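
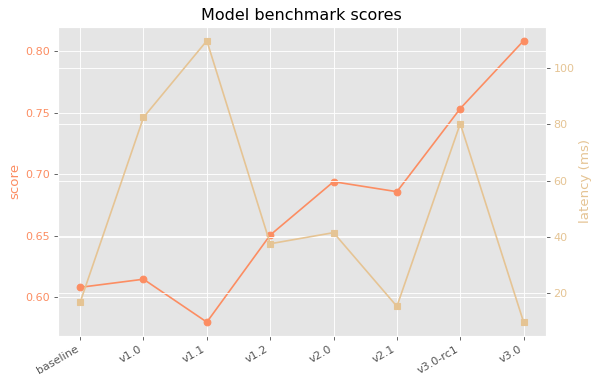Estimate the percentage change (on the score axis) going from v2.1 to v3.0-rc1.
≈ +11.8%

v2.1 ≈ 0.68, v3.0-rc1 ≈ 0.76; (0.76 − 0.68) / 0.68 ≈ +11.8%.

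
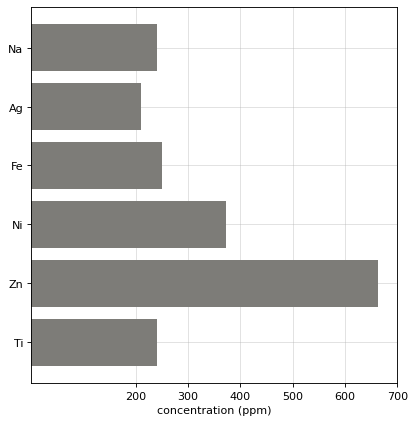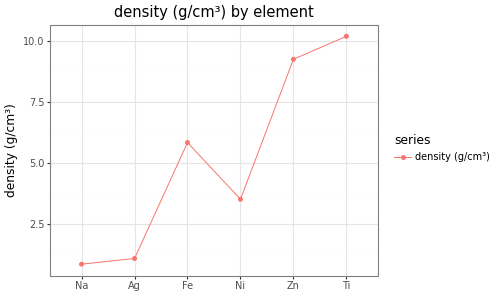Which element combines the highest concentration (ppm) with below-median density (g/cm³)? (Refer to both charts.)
Ni

Chart 2 median density (g/cm³) ≈ 5; below-median elements: Na, Ag, Ni. Among those, Ni has the highest concentration (ppm) (≈ 400).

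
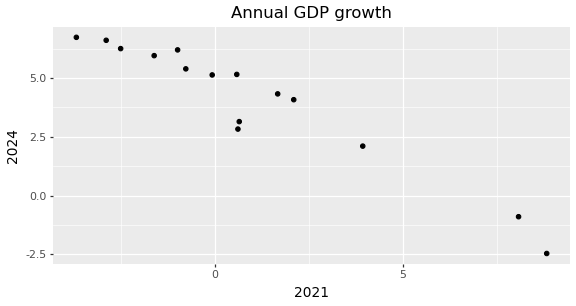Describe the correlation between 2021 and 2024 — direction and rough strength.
Points are negatively correlated; strong (|r| ≈ 1.0).

negative, strong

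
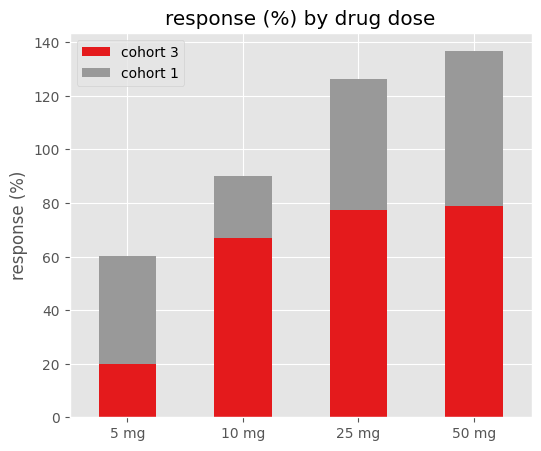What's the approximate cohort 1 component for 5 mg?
cohort 1 top ≈ 60, bottom ≈ 20; segment ≈ 40.

≈ 40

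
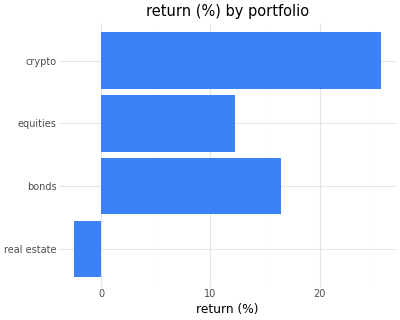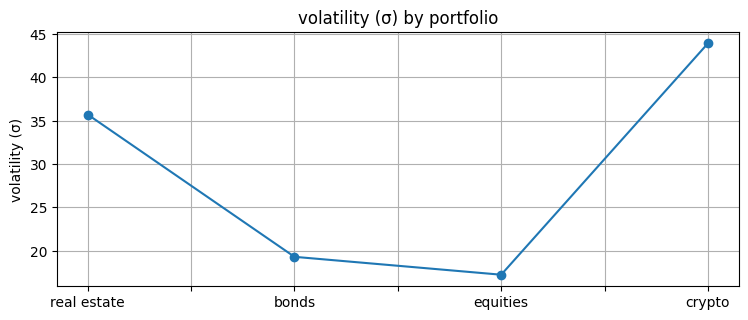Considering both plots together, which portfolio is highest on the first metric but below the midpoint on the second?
bonds

Chart 2 median volatility (σ) ≈ 30; below-median portfolios: bonds, equities. Among those, bonds has the highest return (%) (≈ 15).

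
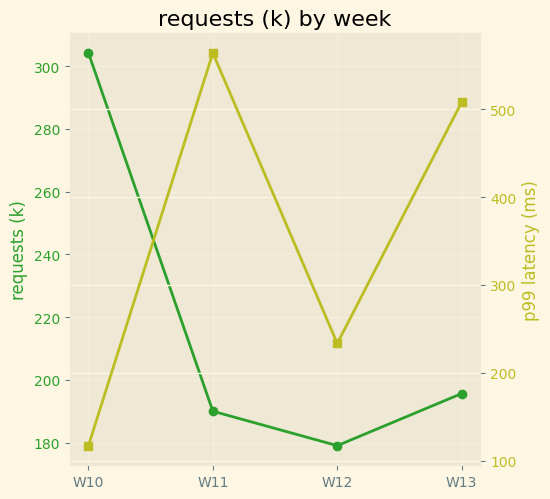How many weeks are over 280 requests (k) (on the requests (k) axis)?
1

Above 280: W10.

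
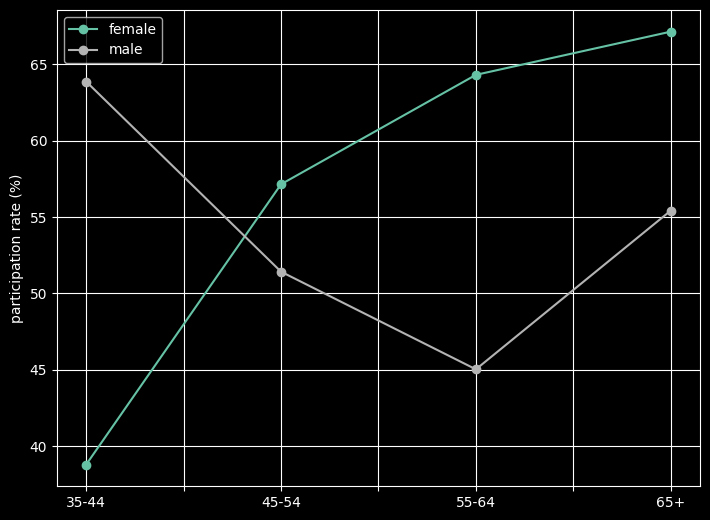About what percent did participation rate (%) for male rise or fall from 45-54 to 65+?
45-54 ≈ 50, 65+ ≈ 55; (55 − 50) / 50 ≈ +10%.

≈ +10%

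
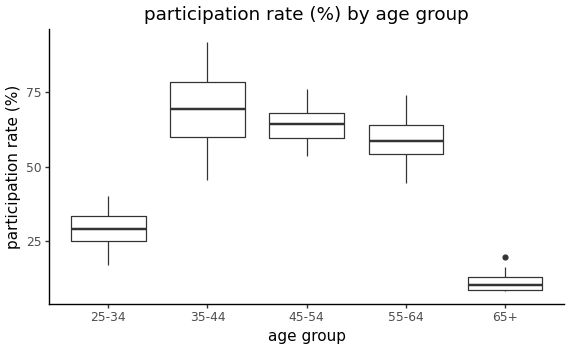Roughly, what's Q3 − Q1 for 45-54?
≈ 10

Q3 ≈ 70, Q1 ≈ 60; IQR ≈ 10.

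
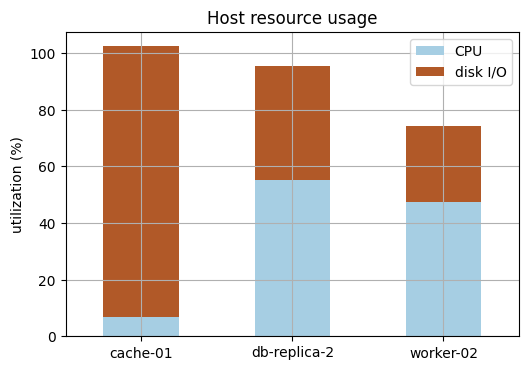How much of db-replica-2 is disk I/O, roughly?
disk I/O top ≈ 100, bottom ≈ 60; segment ≈ 40.

≈ 40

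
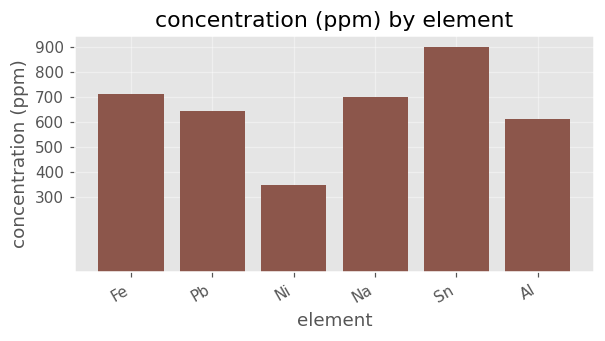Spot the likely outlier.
Ni ≈ 300; the rest sit between ≈ 600 and ≈ 900.

Ni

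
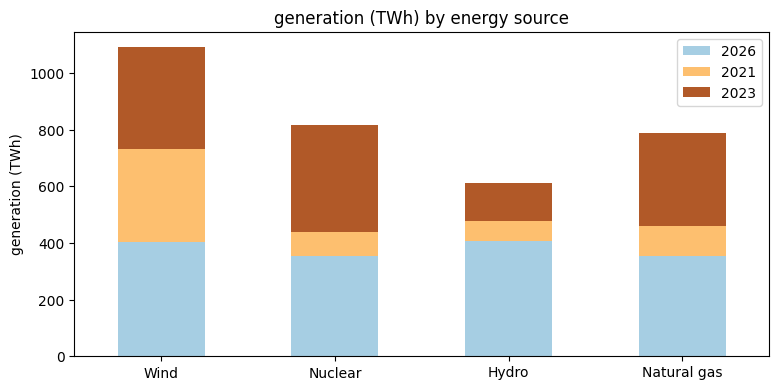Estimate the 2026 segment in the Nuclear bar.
≈ 400

2026 top ≈ 400, bottom ≈ 0; segment ≈ 400.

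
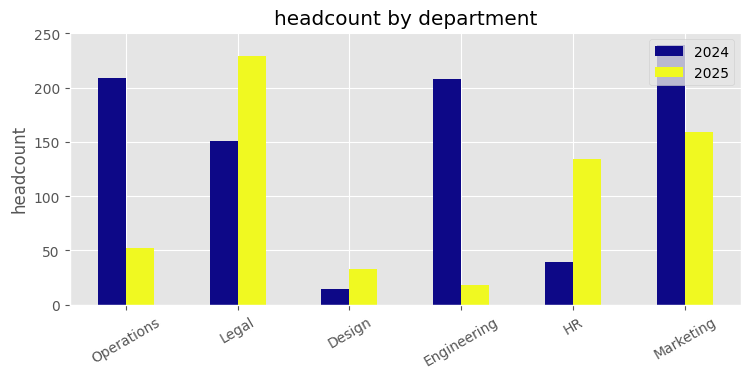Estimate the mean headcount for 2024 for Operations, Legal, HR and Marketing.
(200 + 160 + 40 + 240) / 4 ≈ 160.

≈ 160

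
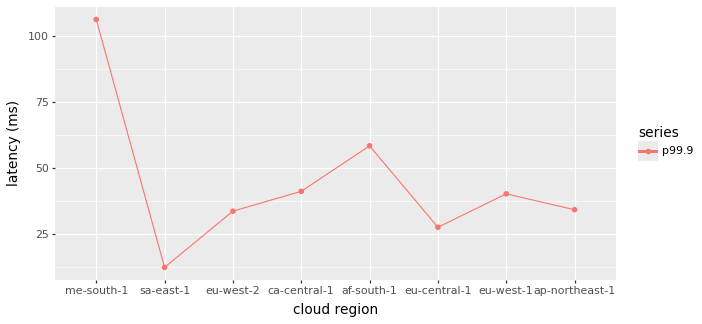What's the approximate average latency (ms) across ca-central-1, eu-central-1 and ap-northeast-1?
≈ 33

(40 + 30 + 30) / 3 ≈ 33.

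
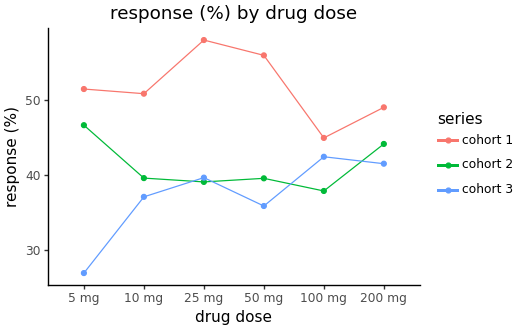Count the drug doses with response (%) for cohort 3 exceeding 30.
Above 30: 10 mg, 25 mg, 50 mg, 100 mg, 200 mg.

5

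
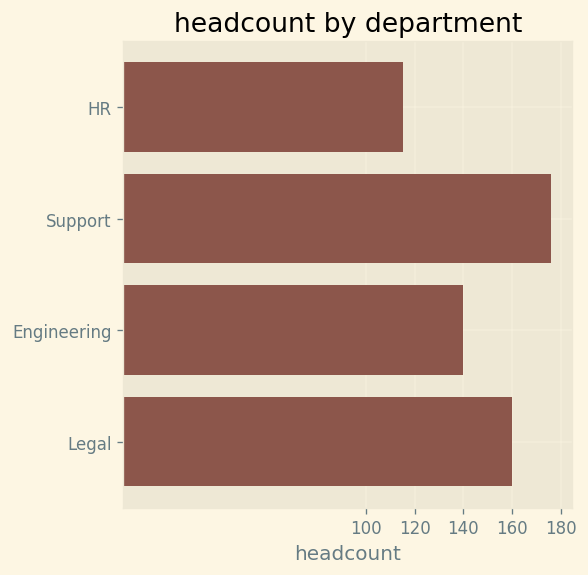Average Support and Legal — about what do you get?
≈ 170

(180 + 160) / 2 ≈ 170.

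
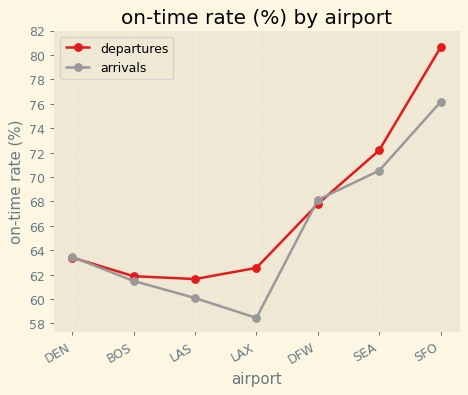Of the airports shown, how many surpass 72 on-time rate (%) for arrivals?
1

Above 72: SFO.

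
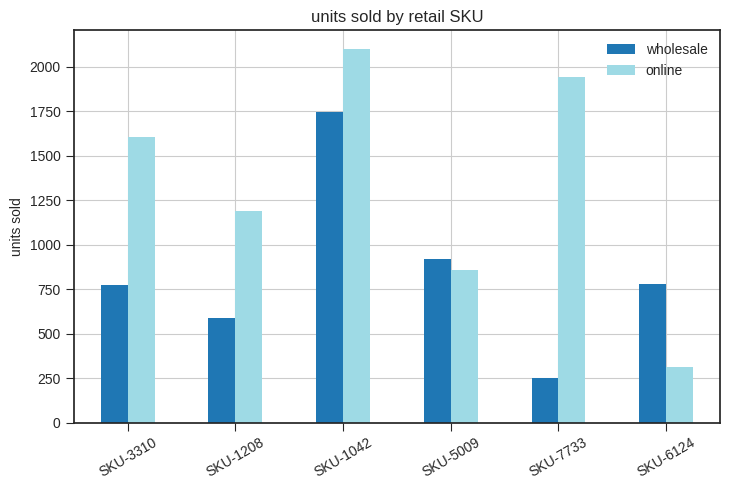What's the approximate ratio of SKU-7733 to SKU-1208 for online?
≈ 1.67×

SKU-7733 ≈ 2000, SKU-1208 ≈ 1200; 2000/1200 ≈ 1.67.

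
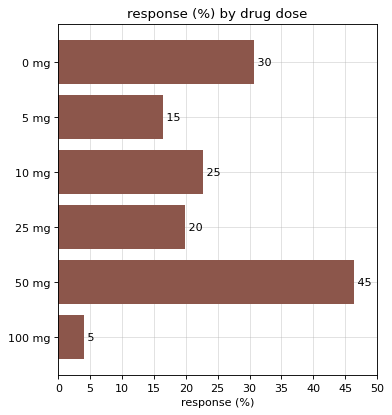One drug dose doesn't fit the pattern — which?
50 mg ≈ 45; the rest sit between ≈ 5 and ≈ 30.

50 mg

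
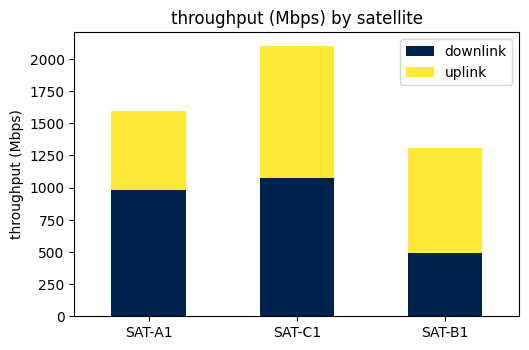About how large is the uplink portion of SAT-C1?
uplink top ≈ 2200, bottom ≈ 1000; segment ≈ 1200.

≈ 1200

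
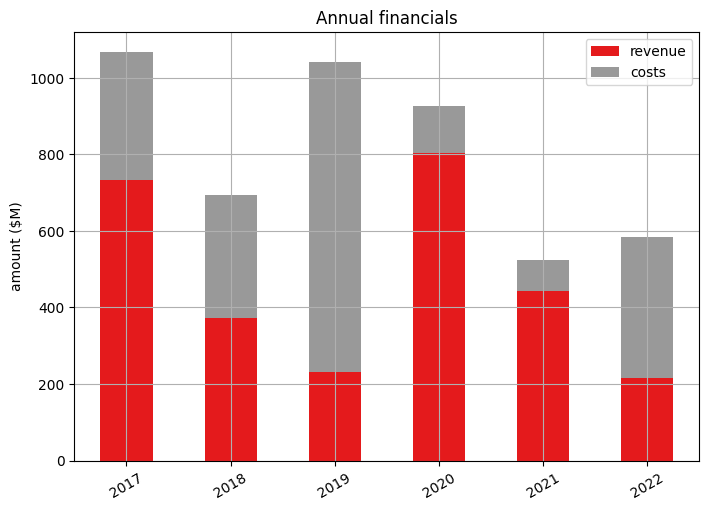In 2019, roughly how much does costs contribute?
costs top ≈ 1000, bottom ≈ 200; segment ≈ 800.

≈ 800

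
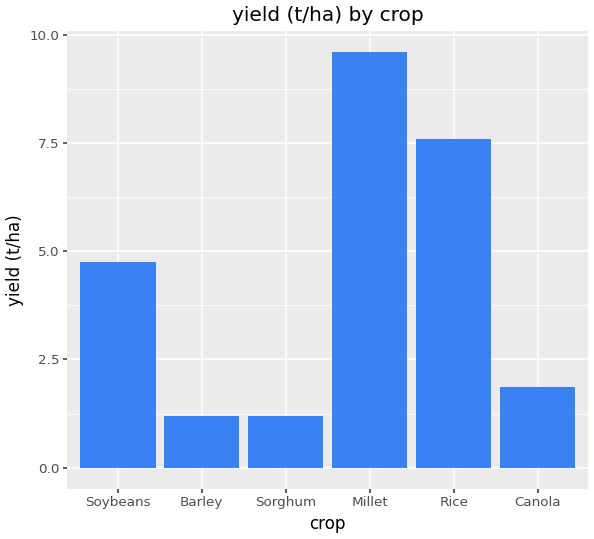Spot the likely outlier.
Millet ≈ 10; the rest sit between ≈ 1 and ≈ 8.

Millet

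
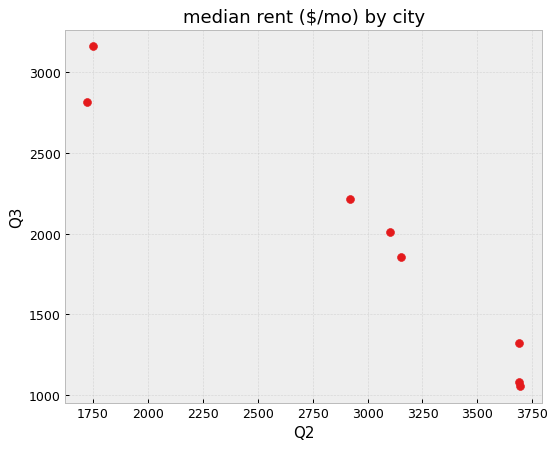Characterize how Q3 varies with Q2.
Points are negatively correlated; strong (|r| ≈ 1.0).

negative, strong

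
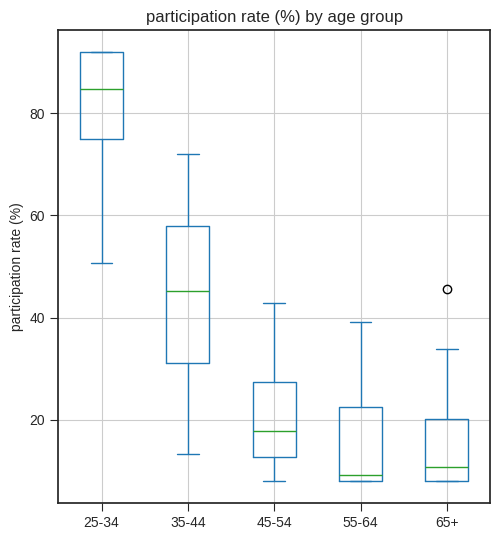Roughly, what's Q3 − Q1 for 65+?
Q3 ≈ 20, Q1 ≈ 10; IQR ≈ 10.

≈ 10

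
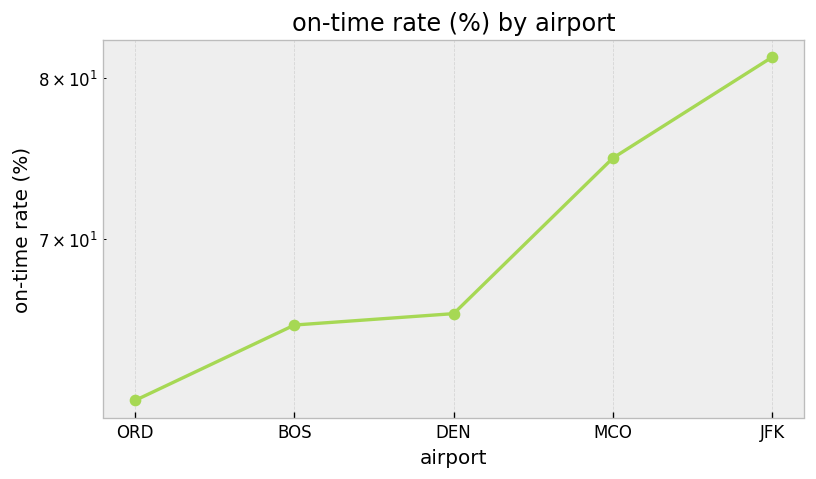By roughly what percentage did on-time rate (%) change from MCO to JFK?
≈ +10.8%

MCO ≈ 74, JFK ≈ 82; (82 − 74) / 74 ≈ +10.8%.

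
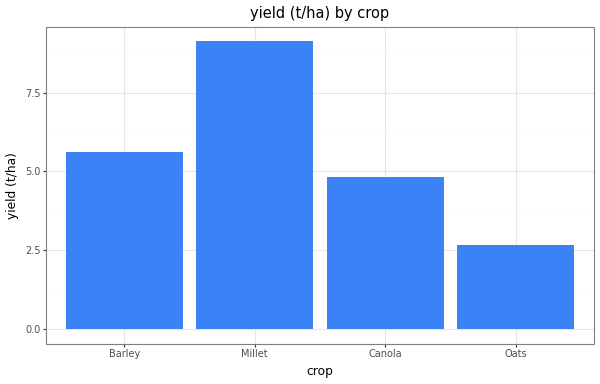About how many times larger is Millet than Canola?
≈ 1.8×

Millet ≈ 9, Canola ≈ 5; 9/5 ≈ 1.8.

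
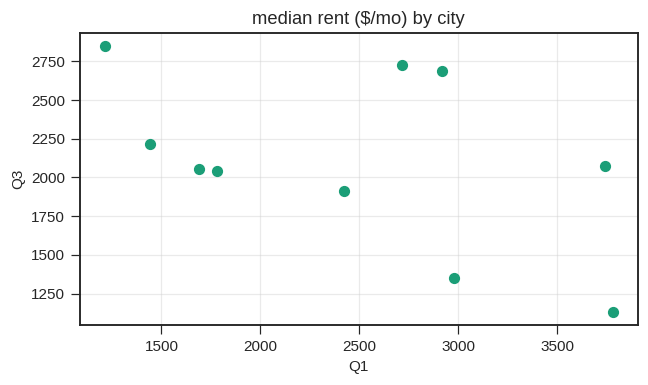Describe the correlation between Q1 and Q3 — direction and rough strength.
Points are negatively correlated; moderate (|r| ≈ 0.5).

negative, moderate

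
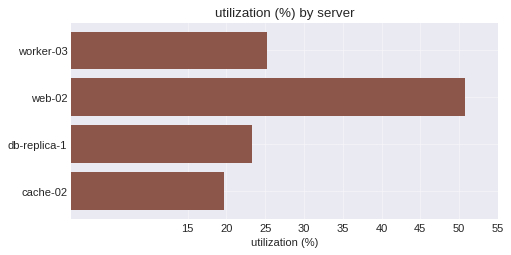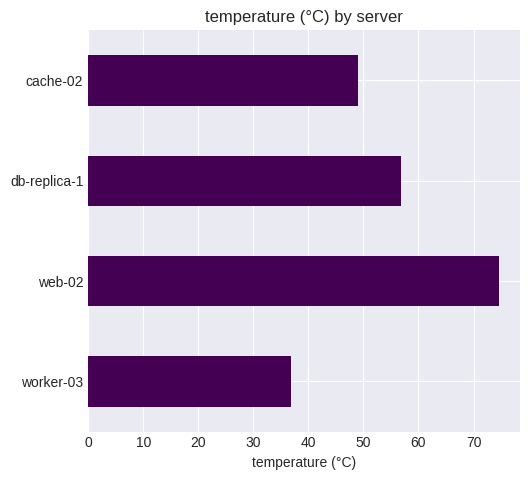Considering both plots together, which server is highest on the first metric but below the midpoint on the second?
Chart 2 median temperature (°C) ≈ 50; below-median servers: worker-03, cache-02. Among those, worker-03 has the highest utilization (%) (≈ 25).

worker-03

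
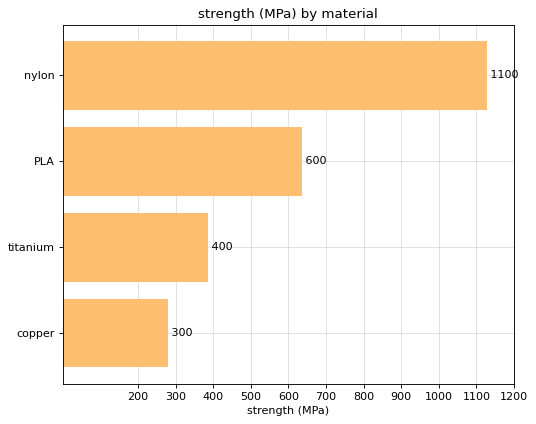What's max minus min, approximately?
≈ 800

Max nylon ≈ 1100, min copper ≈ 300; range ≈ 800.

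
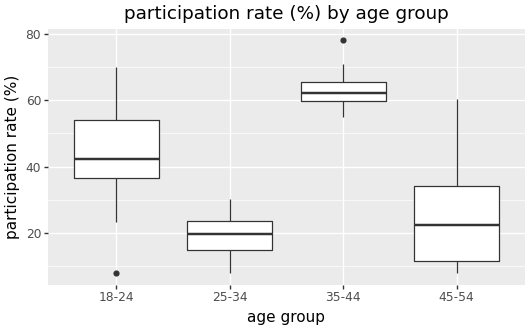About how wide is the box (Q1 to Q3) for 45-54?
Q3 ≈ 35, Q1 ≈ 10; IQR ≈ 25.

≈ 25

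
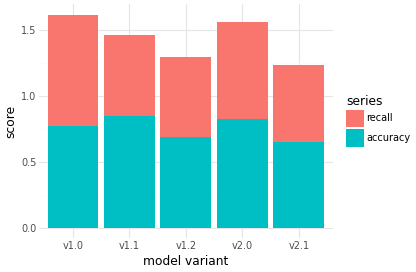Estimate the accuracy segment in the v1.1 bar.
accuracy top ≈ 0.8, bottom ≈ 0.0; segment ≈ 0.8.

≈ 0.8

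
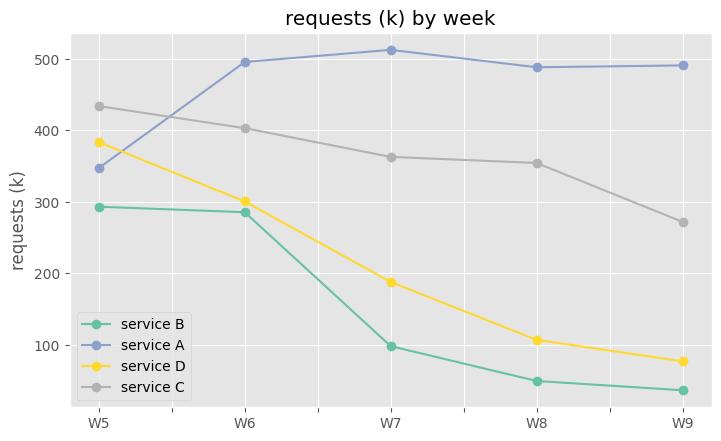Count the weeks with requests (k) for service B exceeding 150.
Above 150: W5, W6.

2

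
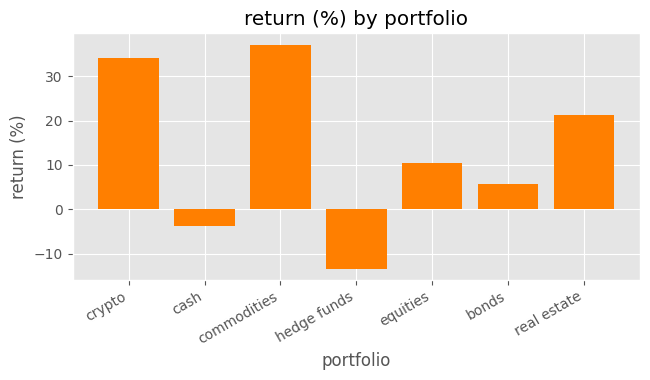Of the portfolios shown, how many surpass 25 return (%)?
Above 25: crypto, commodities.

2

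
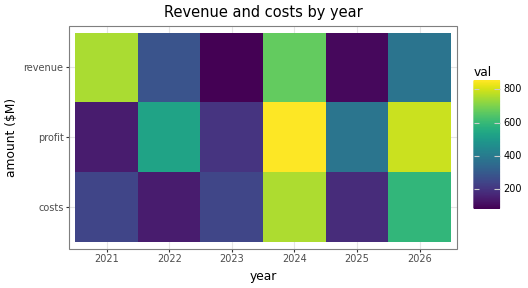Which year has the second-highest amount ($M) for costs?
Top 3 for costs: 2024 ≈ 800, 2026 ≈ 600, 2023 ≈ 200.

2026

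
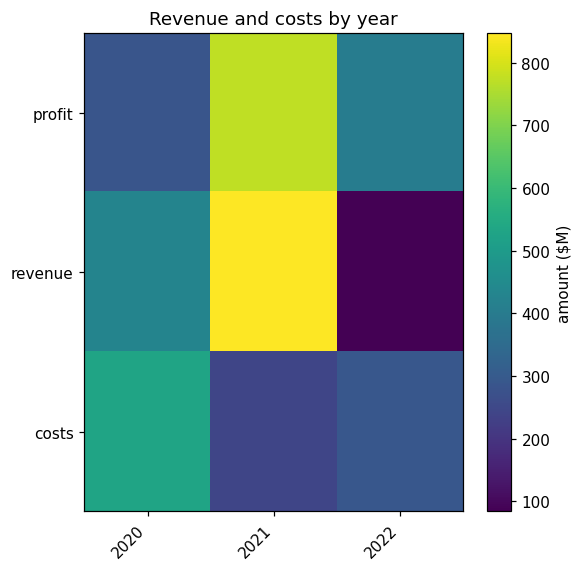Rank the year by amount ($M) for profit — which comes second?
Top 3 for profit: 2021 ≈ 800, 2022 ≈ 400, 2020 ≈ 300.

2022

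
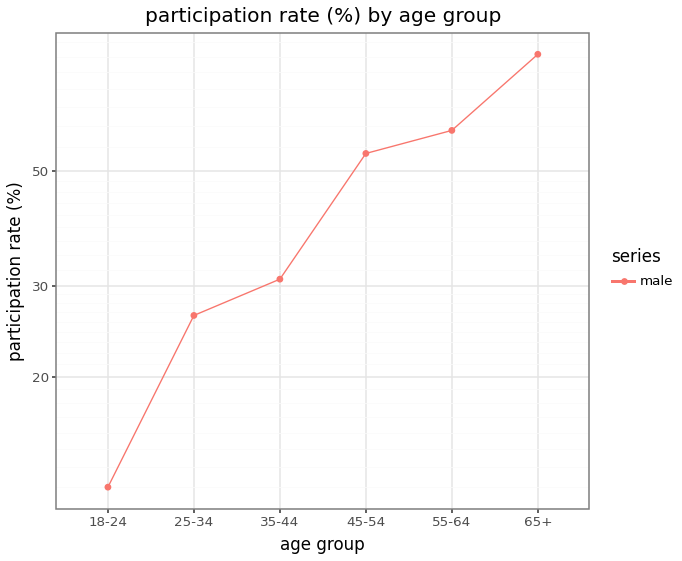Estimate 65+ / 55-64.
≈ 1.33×

65+ ≈ 80, 55-64 ≈ 60; 80/60 ≈ 1.33.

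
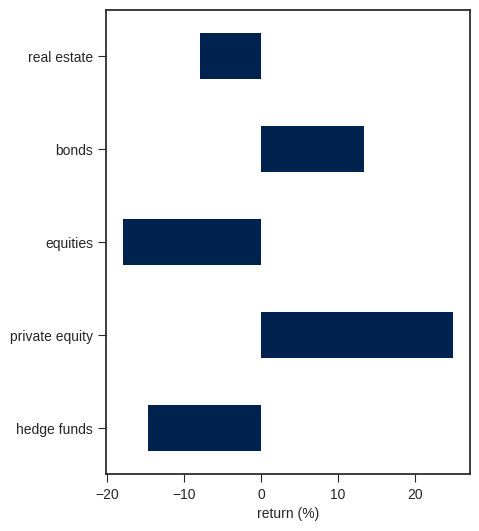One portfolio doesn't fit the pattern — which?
private equity

private equity ≈ 25; the rest sit between ≈ -20 and ≈ 15.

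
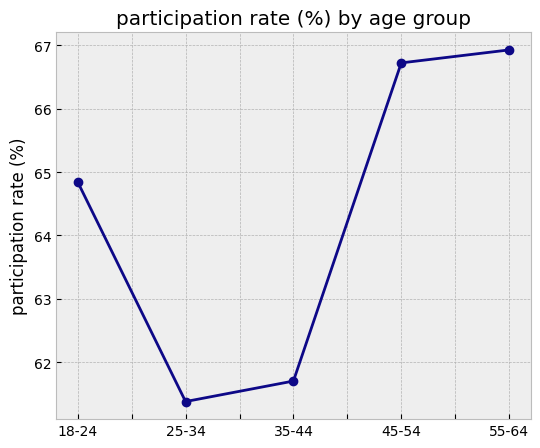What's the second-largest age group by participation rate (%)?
45-54

Top 3: 55-64 ≈ 67.0, 45-54 ≈ 66.5, 18-24 ≈ 65.0.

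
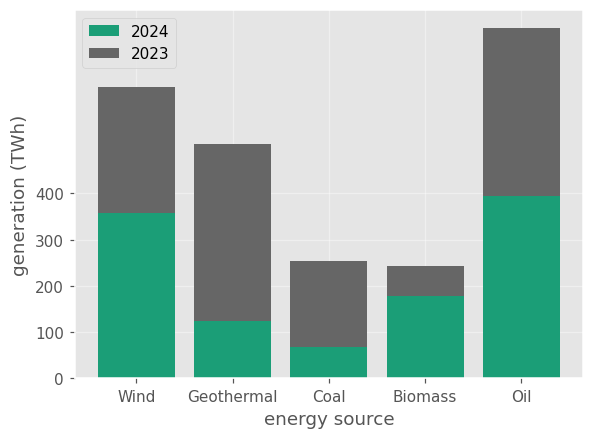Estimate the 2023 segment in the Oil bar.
≈ 400

2023 top ≈ 800, bottom ≈ 400; segment ≈ 400.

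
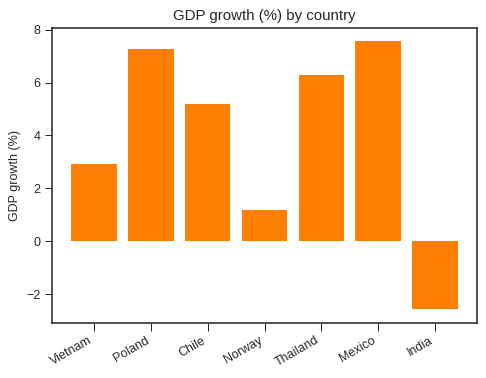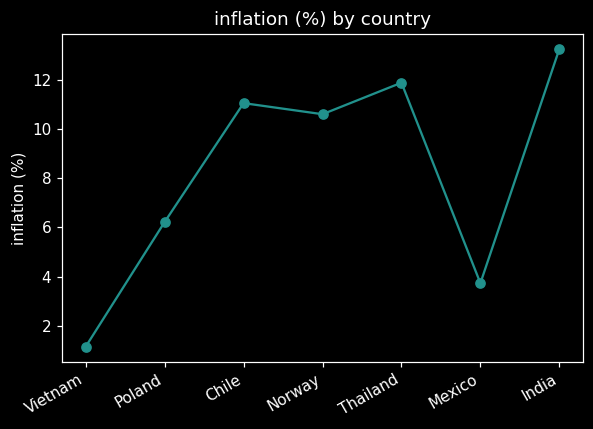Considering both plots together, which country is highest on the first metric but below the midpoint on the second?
Chart 2 median inflation (%) ≈ 10; below-median countries: Vietnam, Poland, Mexico. Among those, Mexico has the highest GDP growth (%) (≈ 8).

Mexico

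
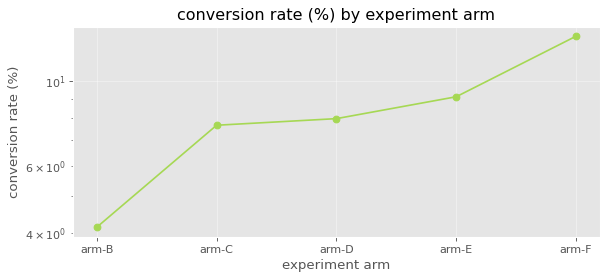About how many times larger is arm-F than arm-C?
≈ 1.62×

arm-F ≈ 13, arm-C ≈ 8; 13/8 ≈ 1.62.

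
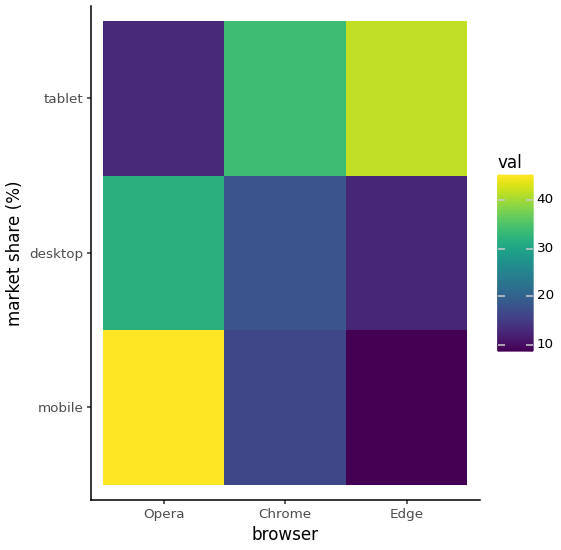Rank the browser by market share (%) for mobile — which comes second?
Chrome

Top 3 for mobile: Opera ≈ 45, Chrome ≈ 15, Edge ≈ 10.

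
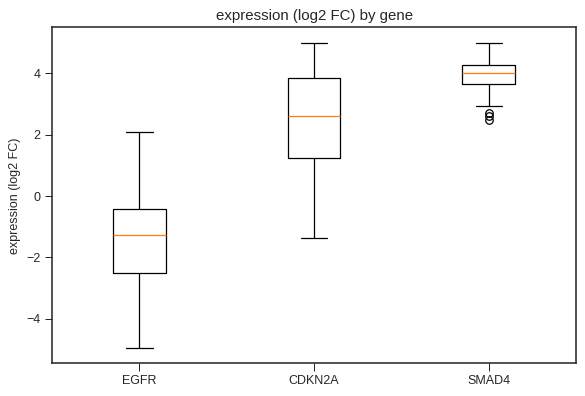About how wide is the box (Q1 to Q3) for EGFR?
Q3 ≈ -0.5, Q1 ≈ -2.5; IQR ≈ 2.0.

≈ 2.0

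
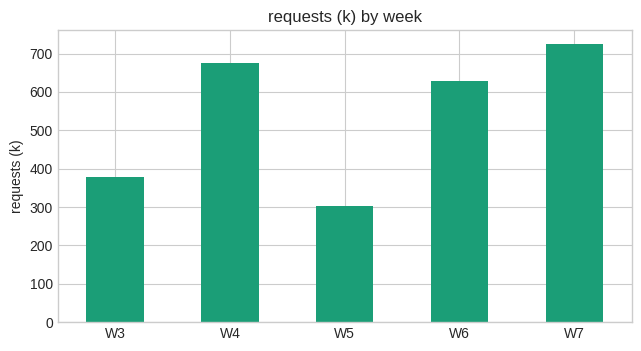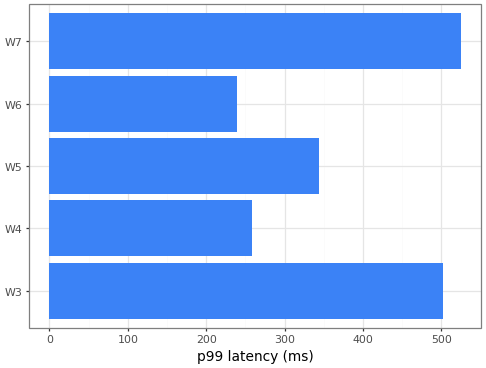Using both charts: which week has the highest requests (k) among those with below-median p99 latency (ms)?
W4

Chart 2 median p99 latency (ms) ≈ 350; below-median weeks: W4, W6. Among those, W4 has the highest requests (k) (≈ 700).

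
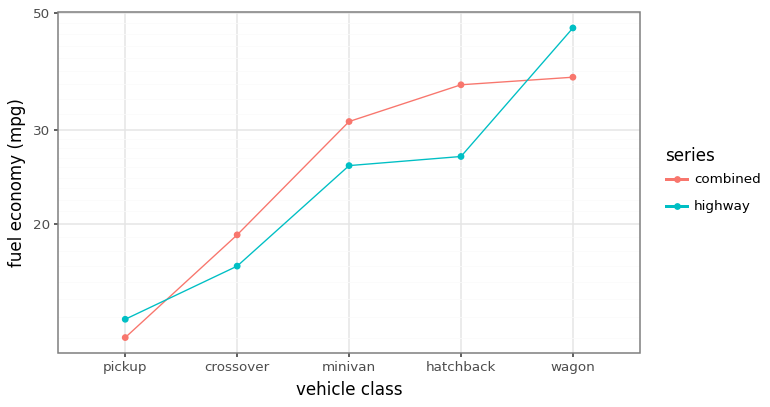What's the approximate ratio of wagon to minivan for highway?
≈ 1.8×

wagon ≈ 45, minivan ≈ 25; 45/25 ≈ 1.8.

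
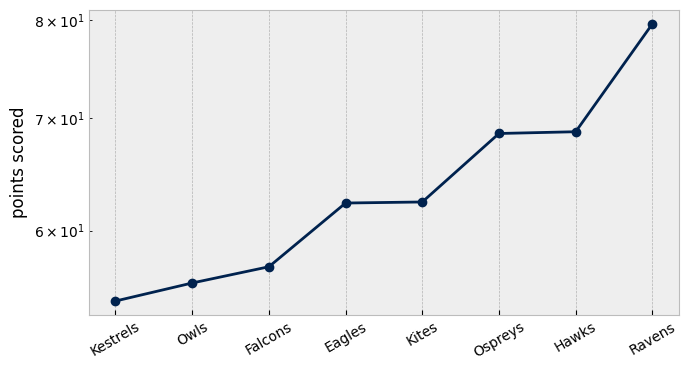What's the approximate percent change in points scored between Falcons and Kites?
≈ +9.1%

Falcons ≈ 55, Kites ≈ 60; (60 − 55) / 55 ≈ +9.1%.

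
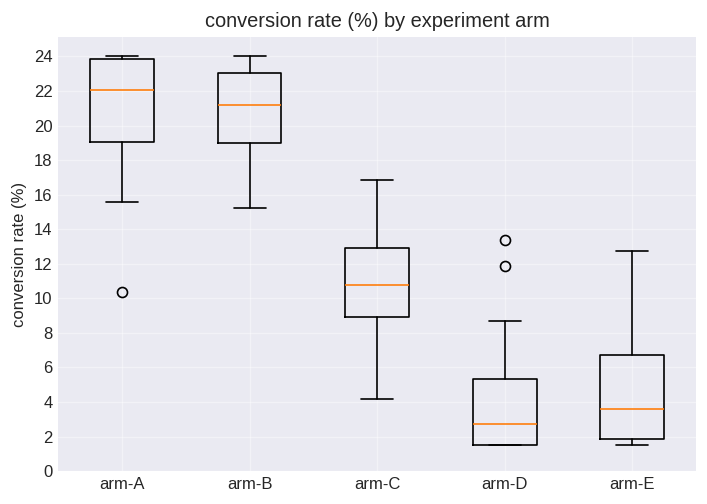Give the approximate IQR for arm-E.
Q3 ≈ 6, Q1 ≈ 2; IQR ≈ 4.

≈ 4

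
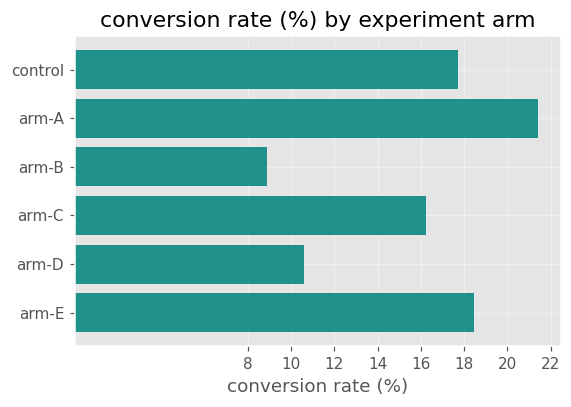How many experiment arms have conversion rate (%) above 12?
4

Above 12: control, arm-A, arm-C, arm-E.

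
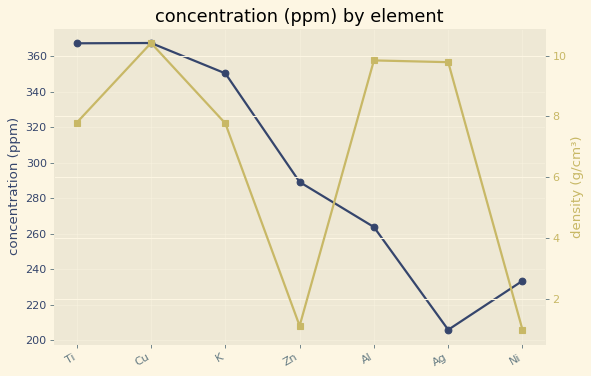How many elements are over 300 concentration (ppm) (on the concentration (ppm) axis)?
3

Above 300: Ti, Cu, K.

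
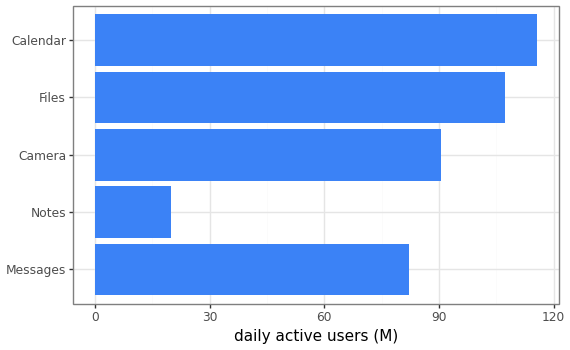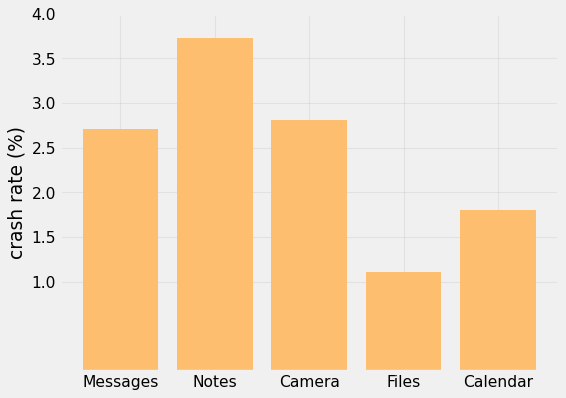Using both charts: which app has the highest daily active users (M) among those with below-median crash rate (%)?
Chart 2 median crash rate (%) ≈ 2.5; below-median apps: Files, Calendar. Among those, Calendar has the highest daily active users (M) (≈ 120).

Calendar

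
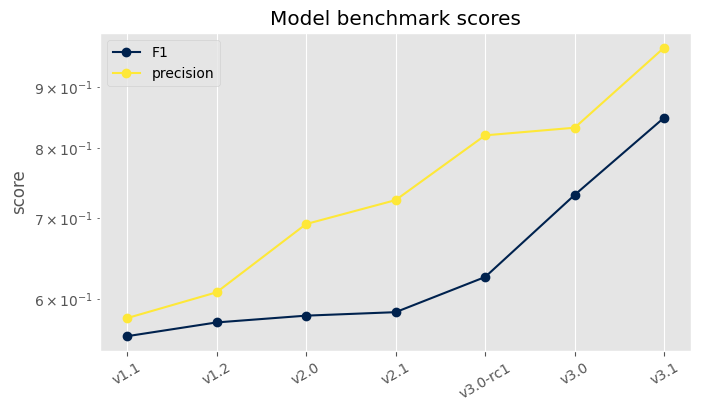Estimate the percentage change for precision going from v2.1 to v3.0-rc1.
v2.1 ≈ 0.70, v3.0-rc1 ≈ 0.80; (0.80 − 0.70) / 0.70 ≈ +14.3%.

≈ +14.3%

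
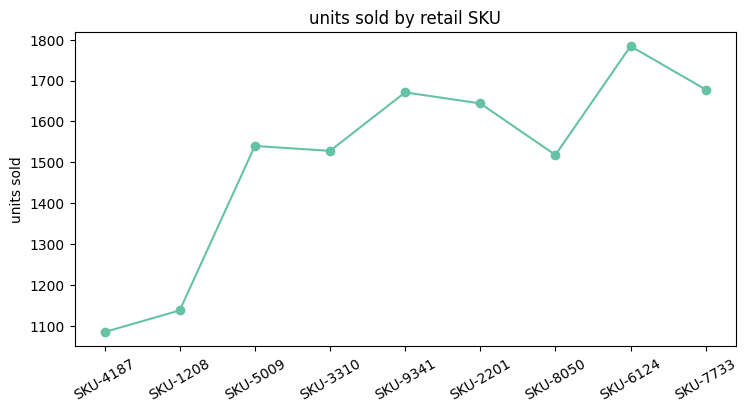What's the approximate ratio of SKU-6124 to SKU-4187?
SKU-6124 ≈ 1800, SKU-4187 ≈ 1100; 1800/1100 ≈ 1.64.

≈ 1.64×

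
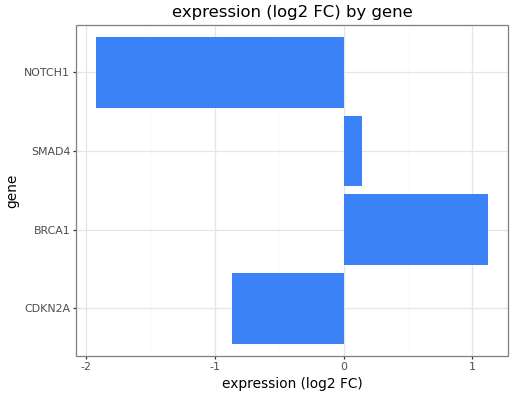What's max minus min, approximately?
≈ 3.0

Max BRCA1 ≈ 1.0, min NOTCH1 ≈ -2.0; range ≈ 3.0.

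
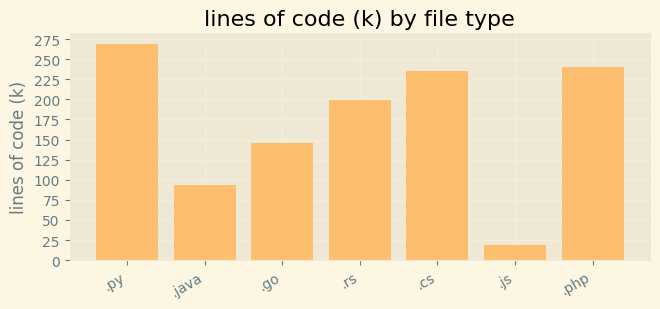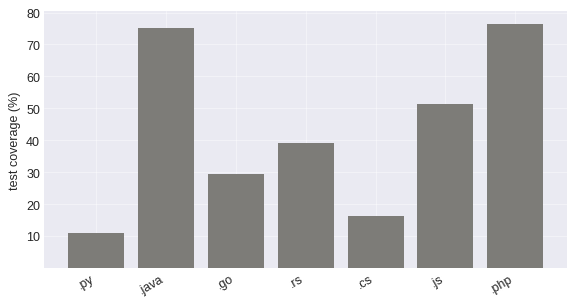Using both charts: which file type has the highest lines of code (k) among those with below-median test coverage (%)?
.py

Chart 2 median test coverage (%) ≈ 40; below-median file types: .py, .go, .cs. Among those, .py has the highest lines of code (k) (≈ 275).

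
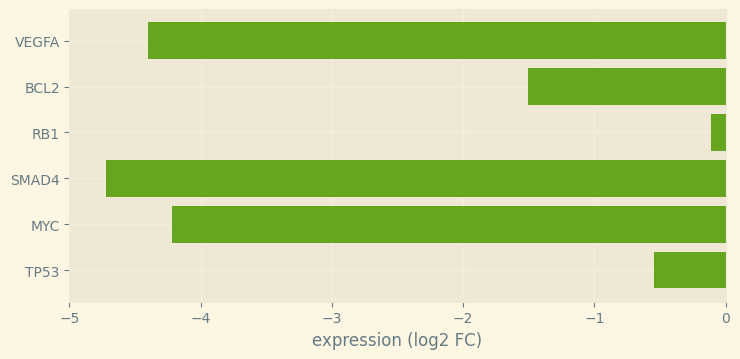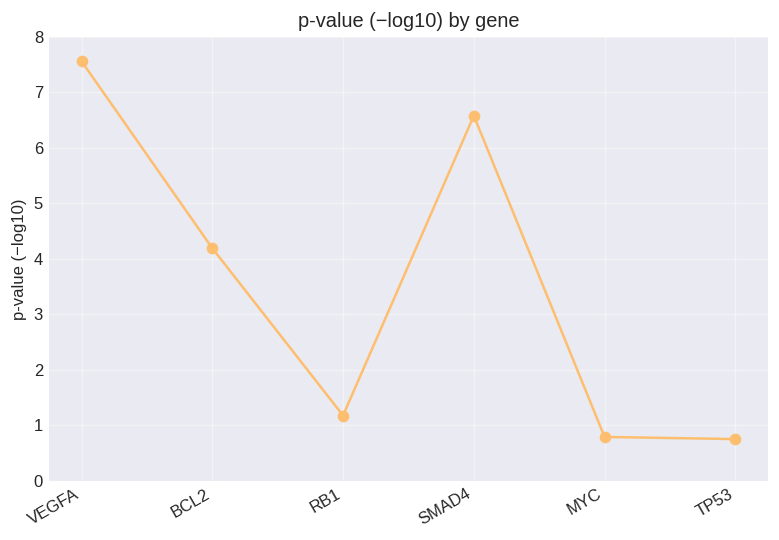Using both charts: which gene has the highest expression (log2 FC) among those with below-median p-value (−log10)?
Chart 2 median p-value (−log10) ≈ 3; below-median genes: RB1, MYC, TP53. Among those, RB1 has the highest expression (log2 FC) (≈ 0).

RB1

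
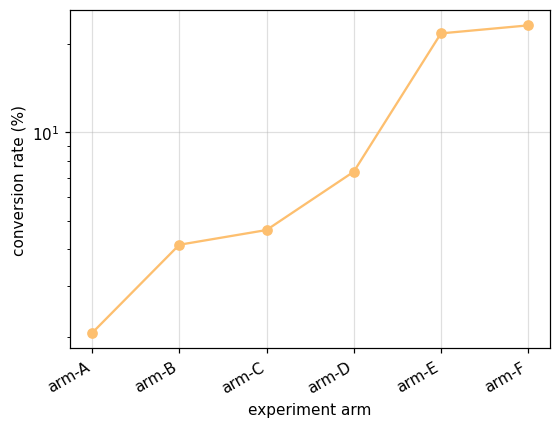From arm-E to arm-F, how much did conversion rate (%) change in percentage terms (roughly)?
≈ +9.1%

arm-E ≈ 22, arm-F ≈ 24; (24 − 22) / 22 ≈ +9.1%.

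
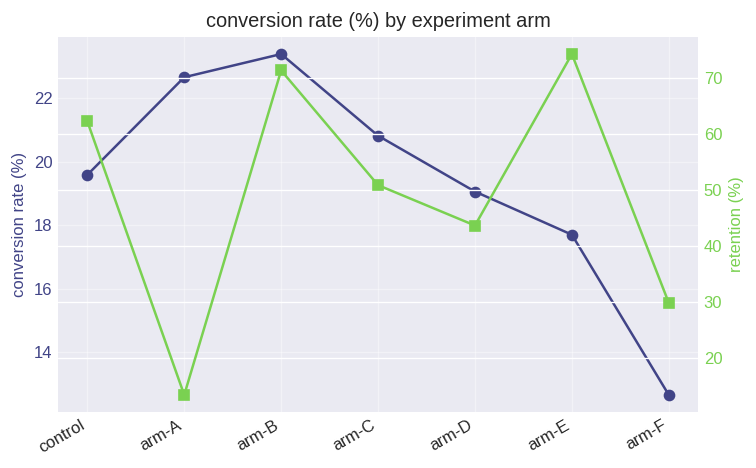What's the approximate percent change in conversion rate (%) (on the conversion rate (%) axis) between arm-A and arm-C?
≈ -8.7%

arm-A ≈ 23, arm-C ≈ 21; (21 − 23) / 23 ≈ -8.7%.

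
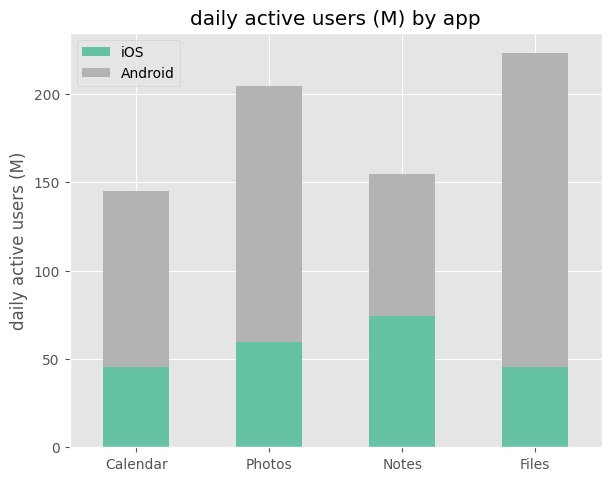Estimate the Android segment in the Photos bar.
Android top ≈ 200, bottom ≈ 60; segment ≈ 140.

≈ 140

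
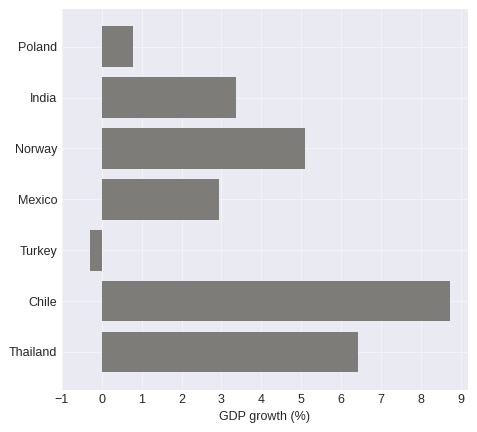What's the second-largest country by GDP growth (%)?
Thailand

Top 3: Chile ≈ 9, Thailand ≈ 6, Norway ≈ 5.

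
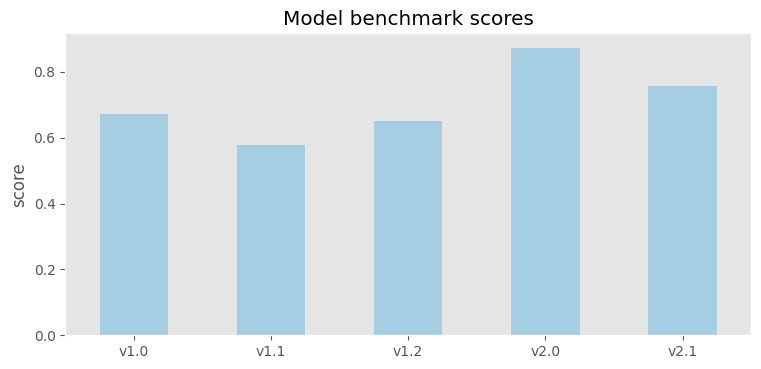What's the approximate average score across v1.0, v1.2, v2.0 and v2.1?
(0.7 + 0.7 + 0.9 + 0.8) / 4 ≈ 0.78.

≈ 0.78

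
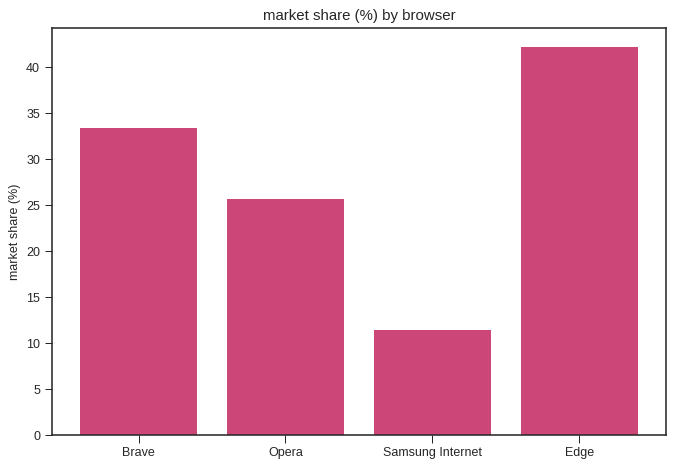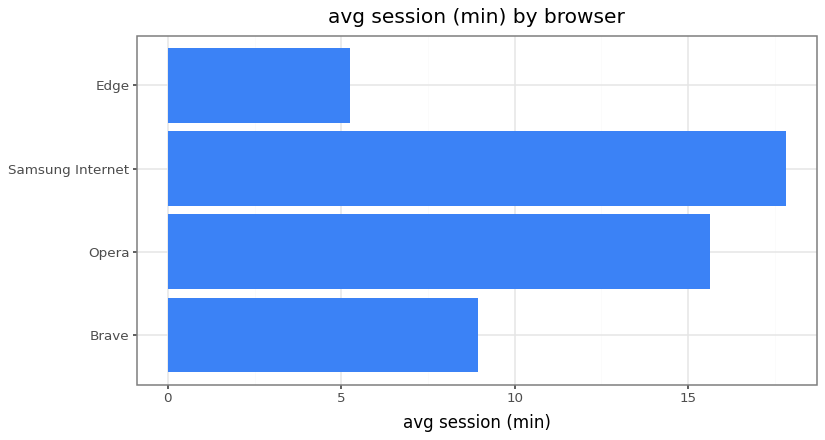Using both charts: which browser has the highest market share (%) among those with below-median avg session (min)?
Chart 2 median avg session (min) ≈ 12; below-median browsers: Brave, Edge. Among those, Edge has the highest market share (%) (≈ 40).

Edge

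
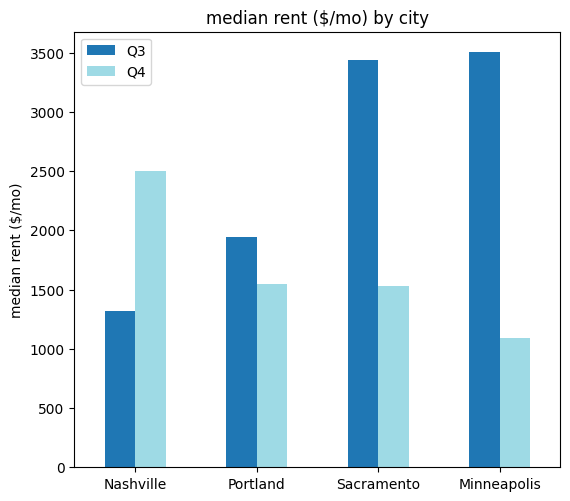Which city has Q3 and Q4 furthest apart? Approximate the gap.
Minneapolis, ≈ 2500 $/mo

Minneapolis: Q3 ≈ 3500, Q4 ≈ 1000 → gap ≈ 2500. Next-largest (Sacramento) is only ≈ 2000.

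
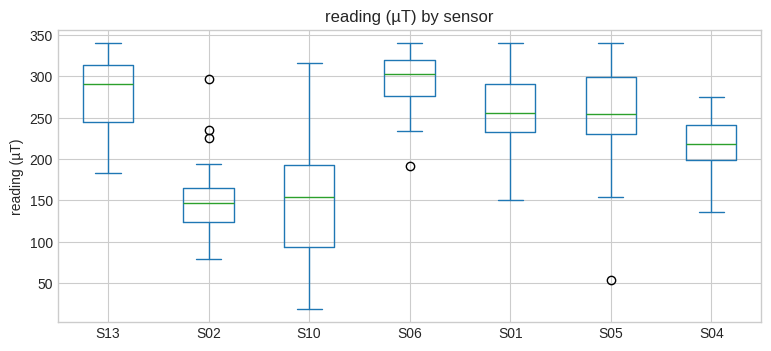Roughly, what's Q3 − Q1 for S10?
≈ 100

Q3 ≈ 200, Q1 ≈ 100; IQR ≈ 100.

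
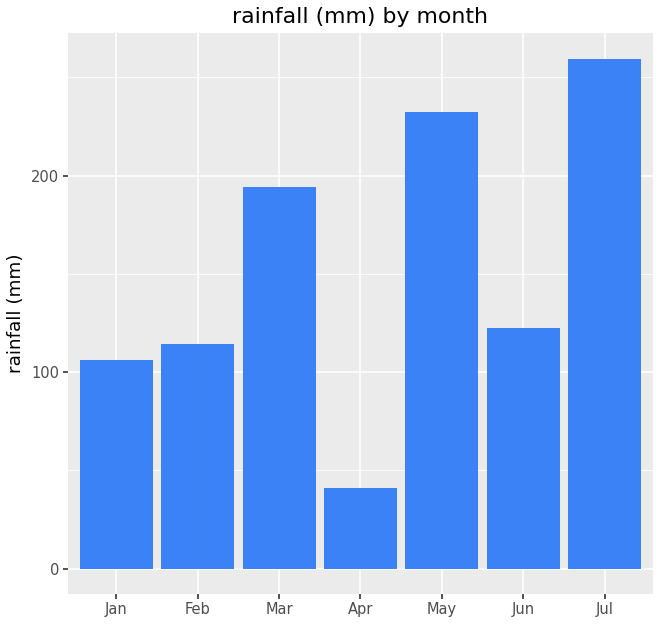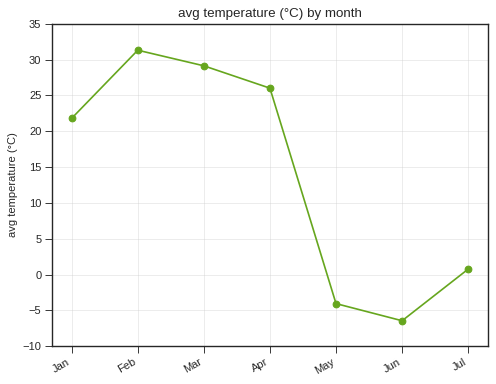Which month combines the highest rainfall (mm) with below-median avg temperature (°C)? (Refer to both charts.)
Chart 2 median avg temperature (°C) ≈ 20; below-median months: May, Jun, Jul. Among those, Jul has the highest rainfall (mm) (≈ 250).

Jul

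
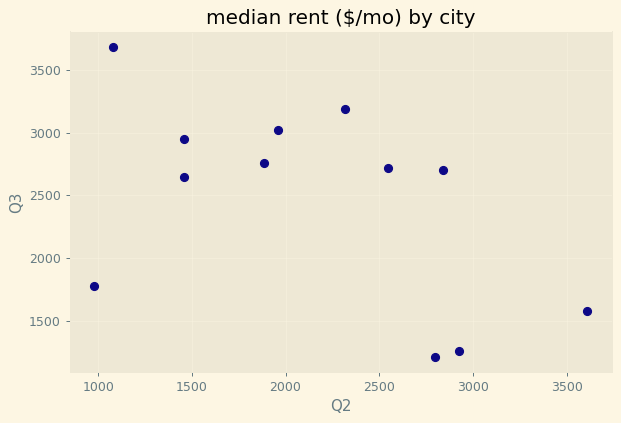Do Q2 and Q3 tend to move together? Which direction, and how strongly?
Points are negatively correlated; moderate (|r| ≈ 0.5).

negative, moderate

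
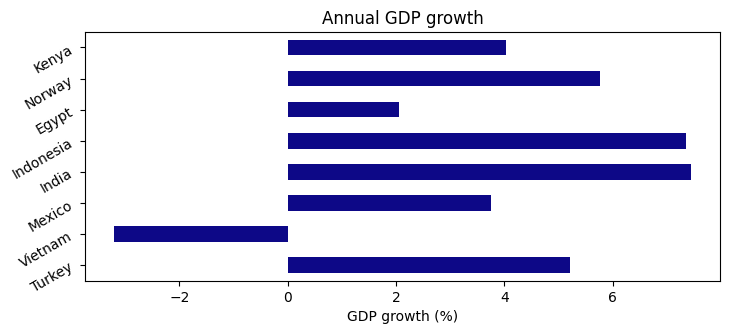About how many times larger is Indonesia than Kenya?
Indonesia ≈ 7, Kenya ≈ 4; 7/4 ≈ 1.75.

≈ 1.75×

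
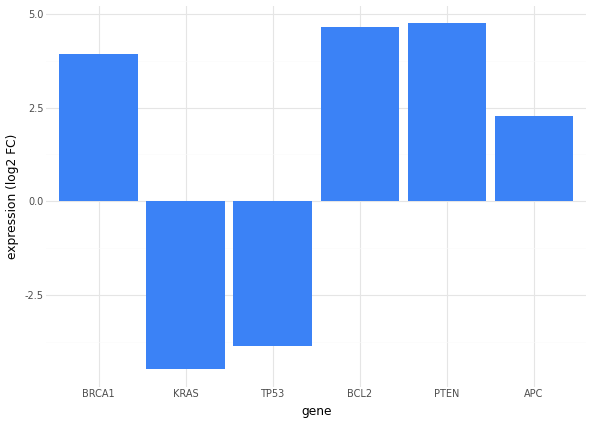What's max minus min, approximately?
≈ 9

Max PTEN ≈ 5, min KRAS ≈ -4; range ≈ 9.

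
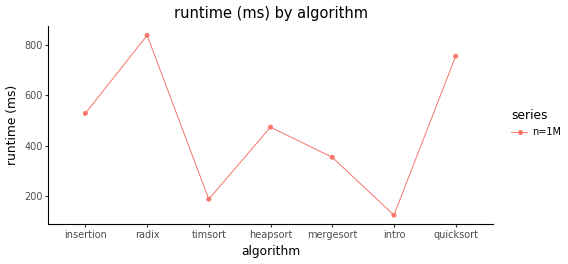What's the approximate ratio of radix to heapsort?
radix ≈ 800, heapsort ≈ 500; 800/500 ≈ 1.6.

≈ 1.6×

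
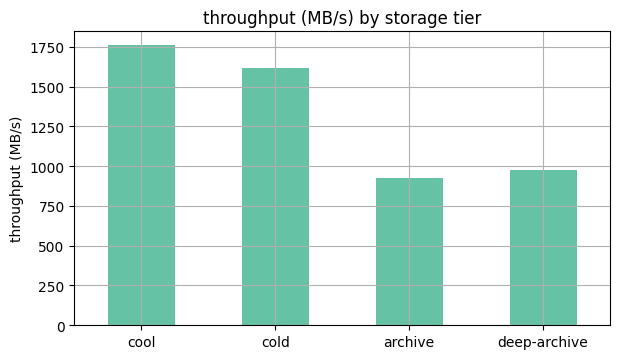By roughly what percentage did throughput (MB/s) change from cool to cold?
cool ≈ 1800, cold ≈ 1600; (1600 − 1800) / 1800 ≈ -11.1%.

≈ -11.1%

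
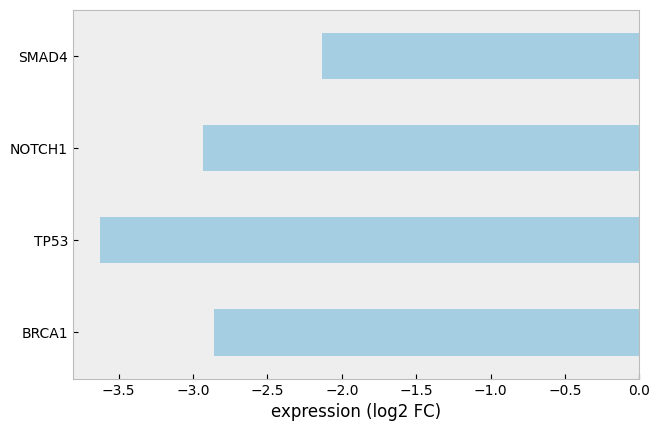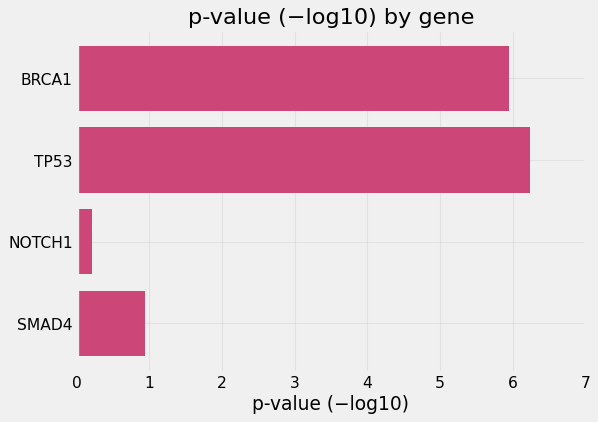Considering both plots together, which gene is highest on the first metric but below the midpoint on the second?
Chart 2 median p-value (−log10) ≈ 3; below-median genes: NOTCH1, SMAD4. Among those, SMAD4 has the highest expression (log2 FC) (≈ -2).

SMAD4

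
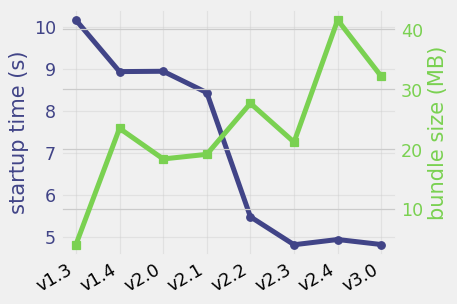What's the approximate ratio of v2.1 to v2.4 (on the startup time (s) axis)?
≈ 1.7×

v2.1 ≈ 8.5, v2.4 ≈ 5.0; 8.5/5.0 ≈ 1.7.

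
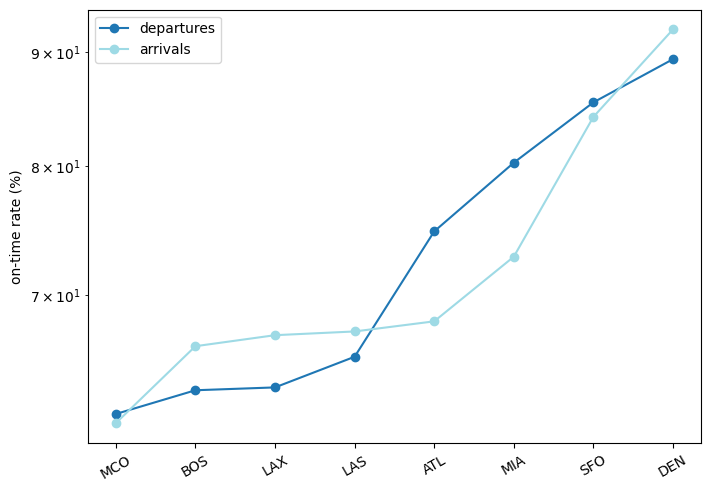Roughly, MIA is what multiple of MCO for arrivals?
MIA ≈ 75, MCO ≈ 60; 75/60 ≈ 1.25.

≈ 1.25×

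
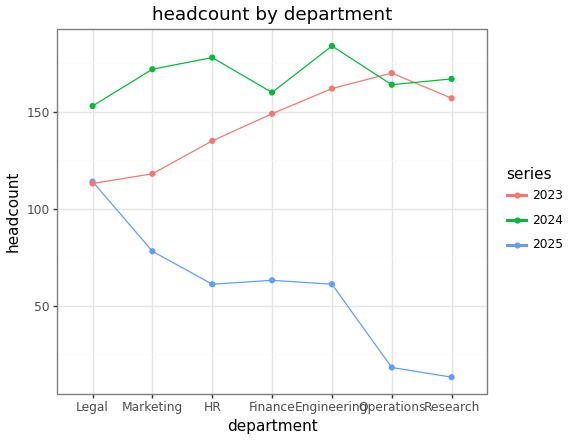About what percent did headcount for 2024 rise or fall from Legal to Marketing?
Legal ≈ 160, Marketing ≈ 180; (180 − 160) / 160 ≈ +12.5%.

≈ +12.5%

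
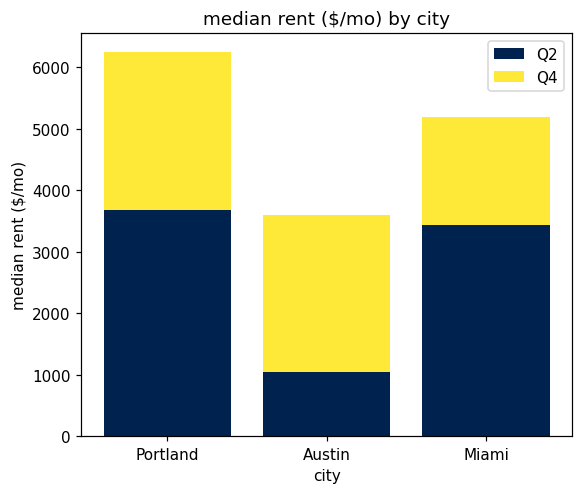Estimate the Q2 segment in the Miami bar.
Q2 top ≈ 3000, bottom ≈ 0; segment ≈ 3000.

≈ 3000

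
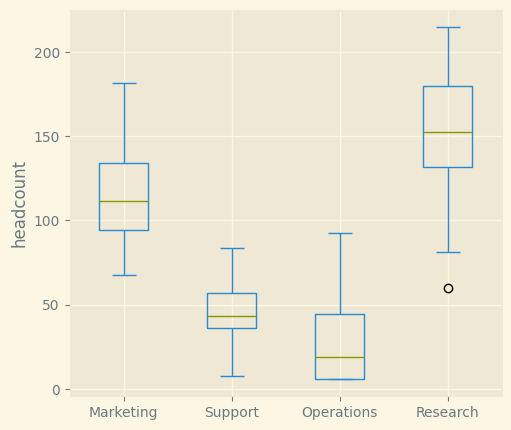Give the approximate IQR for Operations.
Q3 ≈ 40, Q1 ≈ 0; IQR ≈ 40.

≈ 40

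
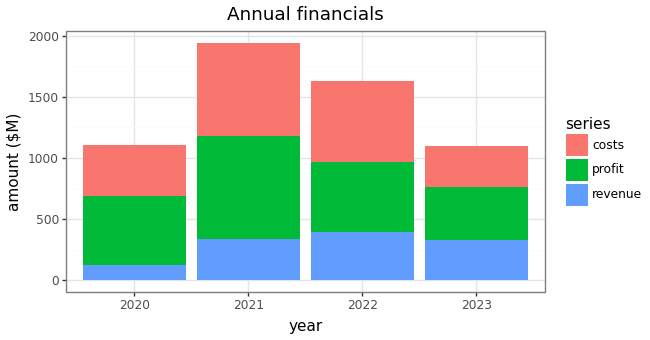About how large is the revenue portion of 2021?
≈ 400

revenue top ≈ 400, bottom ≈ 0; segment ≈ 400.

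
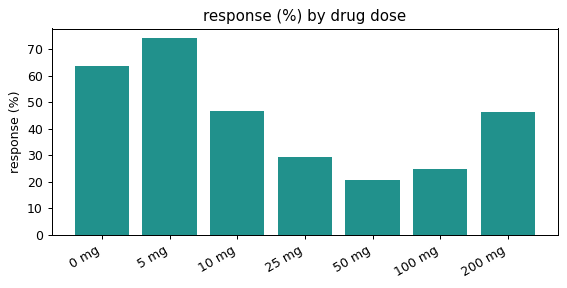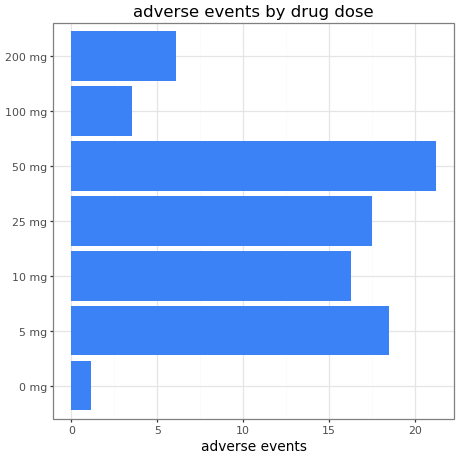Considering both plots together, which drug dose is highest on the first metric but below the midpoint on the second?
Chart 2 median adverse events ≈ 16; below-median drug doses: 0 mg, 100 mg, 200 mg. Among those, 0 mg has the highest response (%) (≈ 60).

0 mg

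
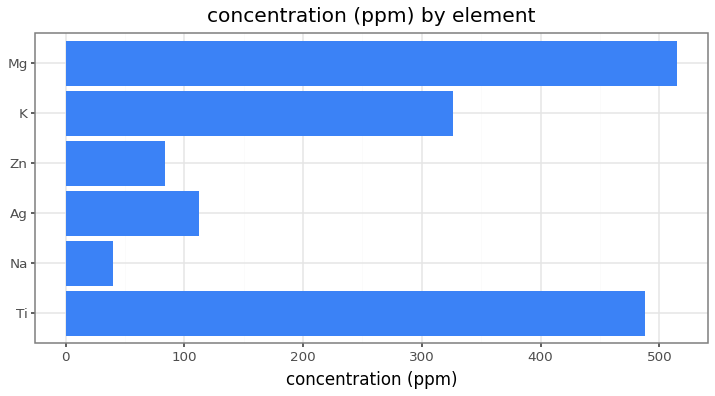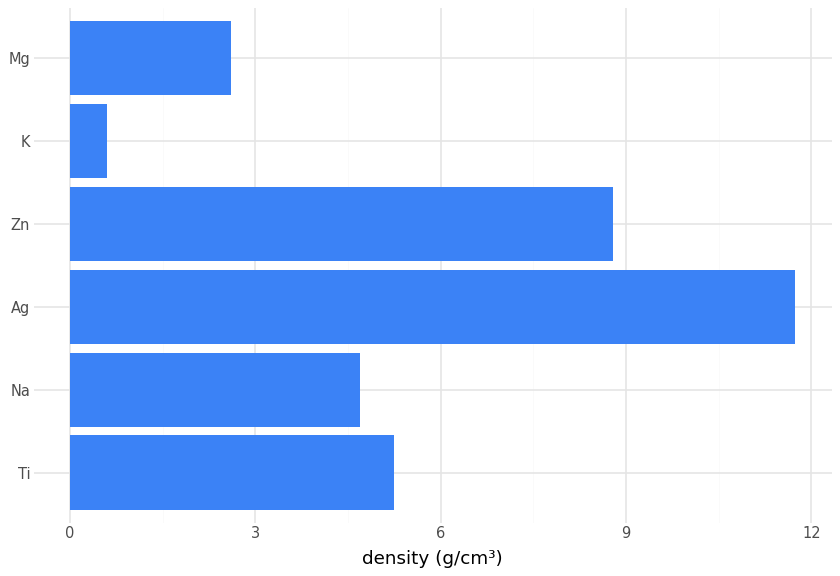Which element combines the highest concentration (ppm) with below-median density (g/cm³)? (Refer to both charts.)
Chart 2 median density (g/cm³) ≈ 4; below-median elements: Na, K, Mg. Among those, Mg has the highest concentration (ppm) (≈ 500).

Mg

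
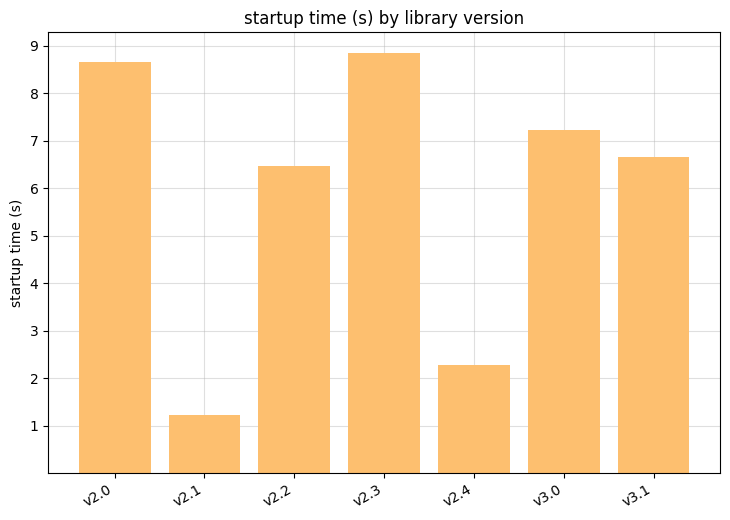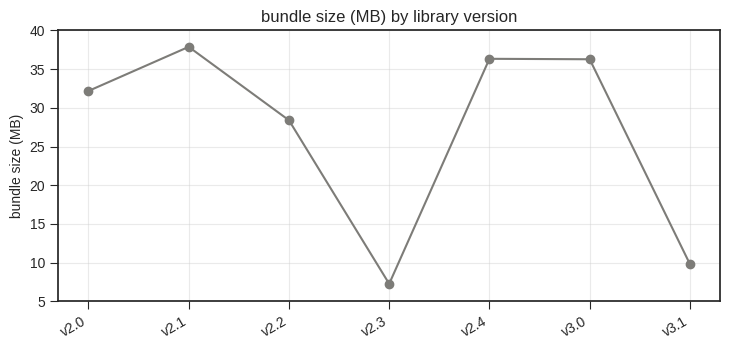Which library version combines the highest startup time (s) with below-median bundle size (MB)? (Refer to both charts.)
v2.3

Chart 2 median bundle size (MB) ≈ 30; below-median library versions: v2.2, v2.3, v3.1. Among those, v2.3 has the highest startup time (s) (≈ 9).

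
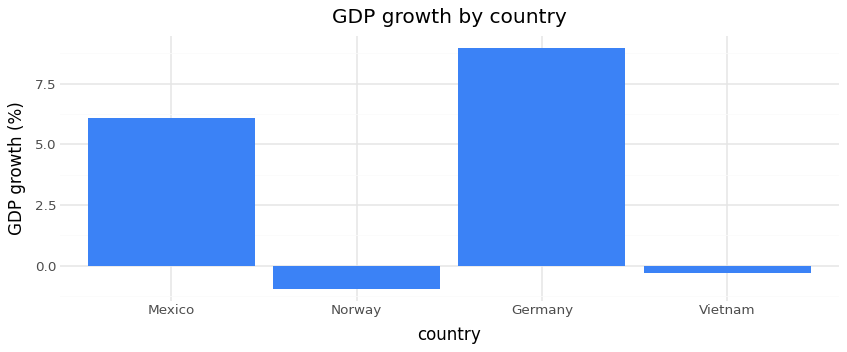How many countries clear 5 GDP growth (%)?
2

Above 5: Mexico, Germany.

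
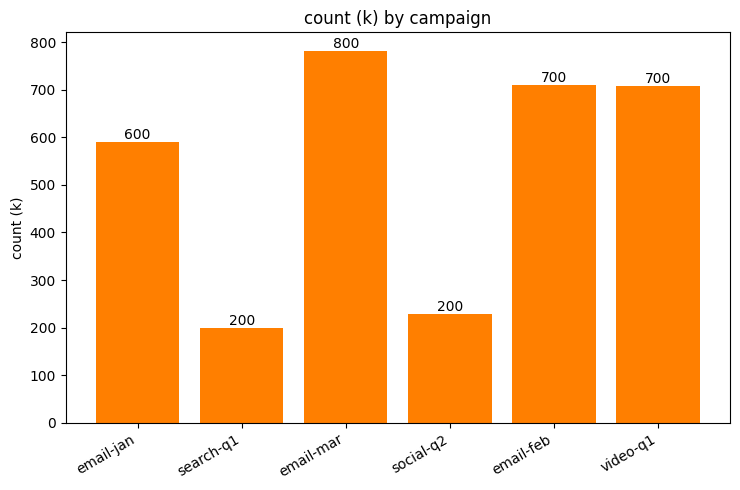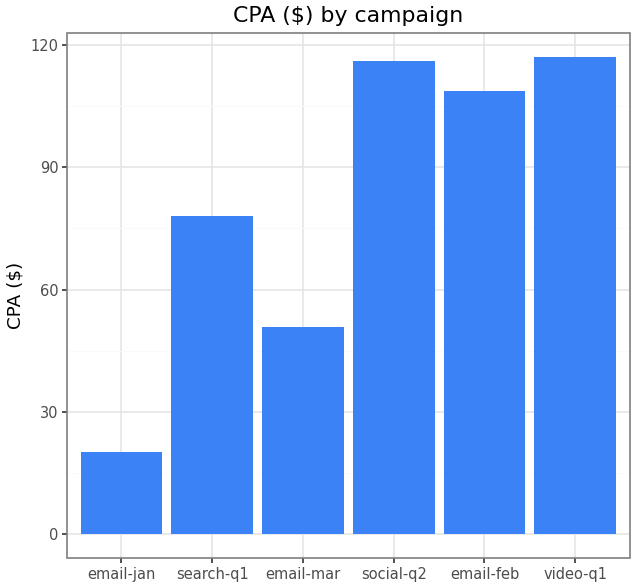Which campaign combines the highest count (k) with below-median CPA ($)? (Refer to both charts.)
Chart 2 median CPA ($) ≈ 100; below-median campaigns: email-jan, search-q1, email-mar. Among those, email-mar has the highest count (k) (≈ 800).

email-mar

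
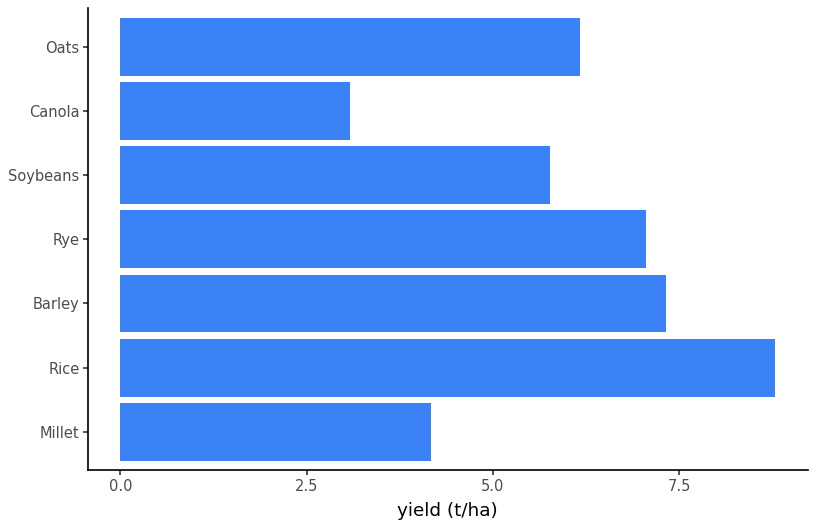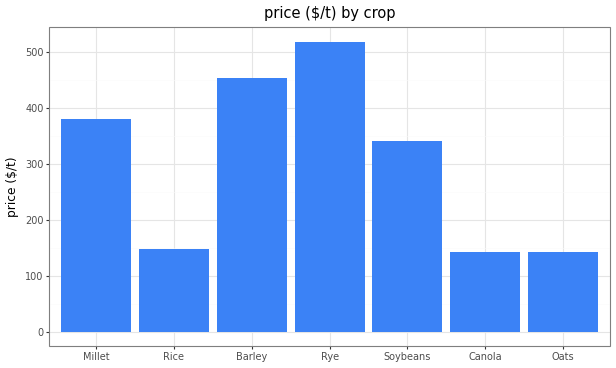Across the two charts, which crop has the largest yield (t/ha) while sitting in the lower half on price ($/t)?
Rice

Chart 2 median price ($/t) ≈ 350; below-median crops: Rice, Canola, Oats. Among those, Rice has the highest yield (t/ha) (≈ 9).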